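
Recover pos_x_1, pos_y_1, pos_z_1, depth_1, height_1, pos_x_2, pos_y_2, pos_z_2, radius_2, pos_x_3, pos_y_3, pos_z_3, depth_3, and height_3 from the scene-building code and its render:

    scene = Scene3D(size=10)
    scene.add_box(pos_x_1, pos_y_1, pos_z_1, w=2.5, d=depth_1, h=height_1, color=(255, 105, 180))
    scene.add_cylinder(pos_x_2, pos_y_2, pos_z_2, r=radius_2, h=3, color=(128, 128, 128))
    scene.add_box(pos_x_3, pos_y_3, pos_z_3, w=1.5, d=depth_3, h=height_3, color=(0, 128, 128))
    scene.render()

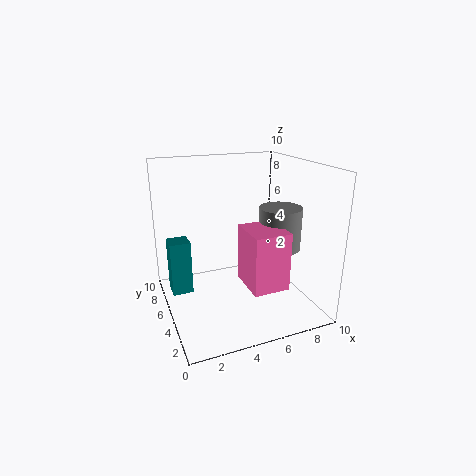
pos_x_1 = 5, pos_y_1 = 2, pos_z_1 = 2, depth_1 = 3, height_1 = 4, pos_x_2 = 8, pos_y_2 = 4.5, pos_z_2 = 4, radius_2 = 1.5, pos_x_3 = 0.5, pos_y_3 = 6.5, pos_z_3 = 0.5, depth_3 = 1.5, height_3 = 4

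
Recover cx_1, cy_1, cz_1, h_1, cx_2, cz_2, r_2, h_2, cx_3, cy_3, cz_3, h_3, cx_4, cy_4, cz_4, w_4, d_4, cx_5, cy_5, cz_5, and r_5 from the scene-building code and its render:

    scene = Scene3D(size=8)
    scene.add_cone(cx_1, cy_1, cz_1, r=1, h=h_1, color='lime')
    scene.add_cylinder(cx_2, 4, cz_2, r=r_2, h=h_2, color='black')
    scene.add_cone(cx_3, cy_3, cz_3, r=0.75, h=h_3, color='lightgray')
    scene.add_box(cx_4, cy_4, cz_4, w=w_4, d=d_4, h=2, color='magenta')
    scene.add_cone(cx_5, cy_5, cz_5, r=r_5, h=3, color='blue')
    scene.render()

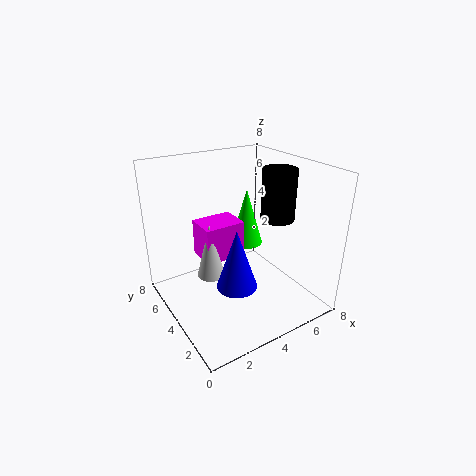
cx_1 = 5.75
cy_1 = 5.75
cz_1 = 2.5
h_1 = 3.5
cx_2 = 6.75
cz_2 = 4.5
r_2 = 1
h_2 = 3
cx_3 = 2.25
cy_3 = 4
cz_3 = 2.25
h_3 = 3
cx_4 = 2
cy_4 = 3.75
cz_4 = 3
w_4 = 2.25
d_4 = 1.75
cx_5 = 2.5
cy_5 = 1.75
cz_5 = 2.75
r_5 = 1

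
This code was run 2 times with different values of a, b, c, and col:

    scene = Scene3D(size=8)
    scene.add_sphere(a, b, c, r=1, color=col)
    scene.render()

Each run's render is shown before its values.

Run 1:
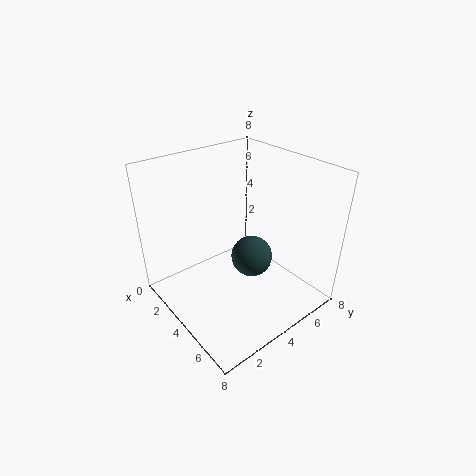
a = 6; b = 3.25; c = 4.25; col = 'darkslategray'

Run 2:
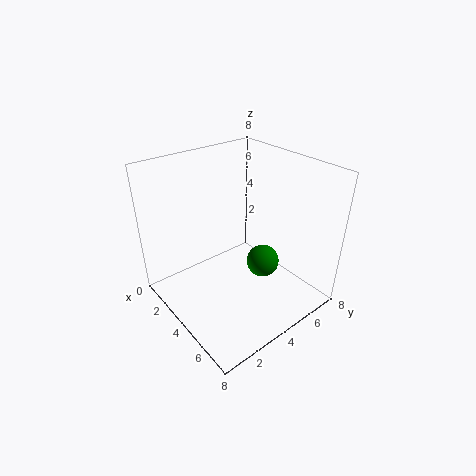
a = 4; b = 6; c = 1.5; col = 'green'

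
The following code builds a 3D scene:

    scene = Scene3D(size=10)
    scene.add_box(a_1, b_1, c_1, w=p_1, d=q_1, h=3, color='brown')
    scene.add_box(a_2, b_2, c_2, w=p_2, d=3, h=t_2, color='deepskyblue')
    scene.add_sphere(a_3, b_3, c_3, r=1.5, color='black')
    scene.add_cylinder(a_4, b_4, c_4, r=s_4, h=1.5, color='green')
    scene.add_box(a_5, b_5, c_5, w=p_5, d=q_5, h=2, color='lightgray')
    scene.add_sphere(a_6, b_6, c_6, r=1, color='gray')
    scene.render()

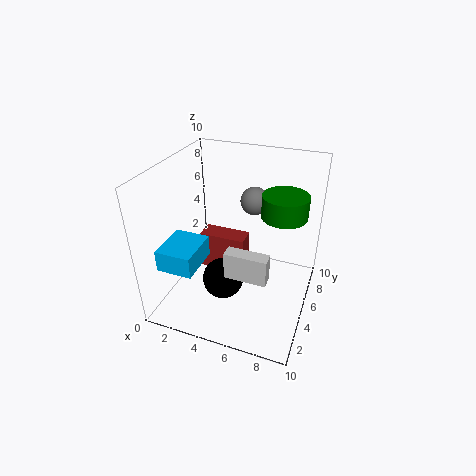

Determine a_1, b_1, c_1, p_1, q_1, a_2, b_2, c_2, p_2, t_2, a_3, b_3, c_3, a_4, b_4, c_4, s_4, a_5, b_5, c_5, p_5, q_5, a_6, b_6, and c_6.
a_1 = 1.5; b_1 = 6; c_1 = 1; p_1 = 3.5; q_1 = 1.5; a_2 = 0.5; b_2 = 1.5; c_2 = 3.5; p_2 = 2.5; t_2 = 1.5; a_3 = 4; b_3 = 4.5; c_3 = 1.5; a_4 = 8; b_4 = 5.5; c_4 = 7; s_4 = 1.5; a_5 = 4.5; b_5 = 3.5; c_5 = 2.5; p_5 = 3; q_5 = 1; a_6 = 5.5; b_6 = 7; c_6 = 7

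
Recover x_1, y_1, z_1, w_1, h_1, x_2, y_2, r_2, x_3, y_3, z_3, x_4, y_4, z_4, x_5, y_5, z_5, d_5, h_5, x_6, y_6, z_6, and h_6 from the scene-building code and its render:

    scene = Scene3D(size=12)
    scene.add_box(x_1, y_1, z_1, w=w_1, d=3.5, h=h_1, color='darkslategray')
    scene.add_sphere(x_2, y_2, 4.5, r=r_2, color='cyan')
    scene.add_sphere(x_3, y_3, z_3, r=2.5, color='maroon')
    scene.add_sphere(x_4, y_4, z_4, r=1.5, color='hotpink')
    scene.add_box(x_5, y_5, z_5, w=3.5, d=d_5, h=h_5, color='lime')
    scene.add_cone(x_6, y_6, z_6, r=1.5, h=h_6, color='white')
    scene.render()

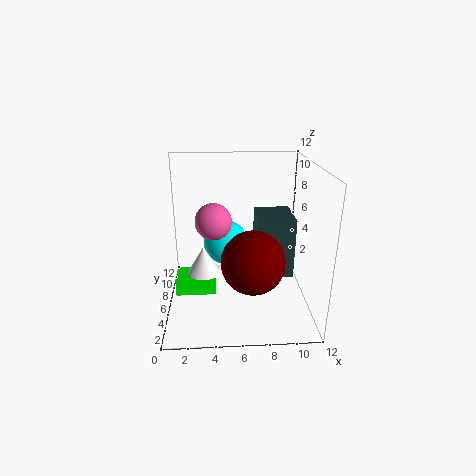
x_1 = 7.5, y_1 = 4.5, z_1 = 3, w_1 = 3, h_1 = 5, x_2 = 5, y_2 = 8.5, r_2 = 2, x_3 = 7, y_3 = 3.5, z_3 = 5, x_4 = 4, y_4 = 6, z_4 = 7.5, x_5 = 0.5, y_5 = 6, z_5 = 0.5, d_5 = 2.5, h_5 = 1.5, x_6 = 3, y_6 = 7.5, z_6 = 2, h_6 = 2.5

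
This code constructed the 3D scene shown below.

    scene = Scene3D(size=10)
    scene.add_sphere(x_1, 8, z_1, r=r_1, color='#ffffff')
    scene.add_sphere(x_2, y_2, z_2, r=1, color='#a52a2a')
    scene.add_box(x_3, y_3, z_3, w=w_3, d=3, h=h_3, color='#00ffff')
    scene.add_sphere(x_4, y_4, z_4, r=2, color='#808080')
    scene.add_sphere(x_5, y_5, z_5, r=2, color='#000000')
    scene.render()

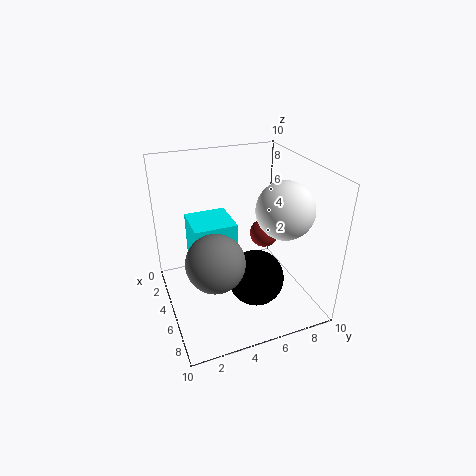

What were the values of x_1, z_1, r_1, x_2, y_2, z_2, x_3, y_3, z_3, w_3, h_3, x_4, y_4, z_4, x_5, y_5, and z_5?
x_1 = 6
z_1 = 7
r_1 = 2
x_2 = 5
y_2 = 7
z_2 = 5
x_3 = 2
y_3 = 2
z_3 = 3
w_3 = 3
h_3 = 3
x_4 = 6
y_4 = 3
z_4 = 4
x_5 = 6
y_5 = 6
z_5 = 2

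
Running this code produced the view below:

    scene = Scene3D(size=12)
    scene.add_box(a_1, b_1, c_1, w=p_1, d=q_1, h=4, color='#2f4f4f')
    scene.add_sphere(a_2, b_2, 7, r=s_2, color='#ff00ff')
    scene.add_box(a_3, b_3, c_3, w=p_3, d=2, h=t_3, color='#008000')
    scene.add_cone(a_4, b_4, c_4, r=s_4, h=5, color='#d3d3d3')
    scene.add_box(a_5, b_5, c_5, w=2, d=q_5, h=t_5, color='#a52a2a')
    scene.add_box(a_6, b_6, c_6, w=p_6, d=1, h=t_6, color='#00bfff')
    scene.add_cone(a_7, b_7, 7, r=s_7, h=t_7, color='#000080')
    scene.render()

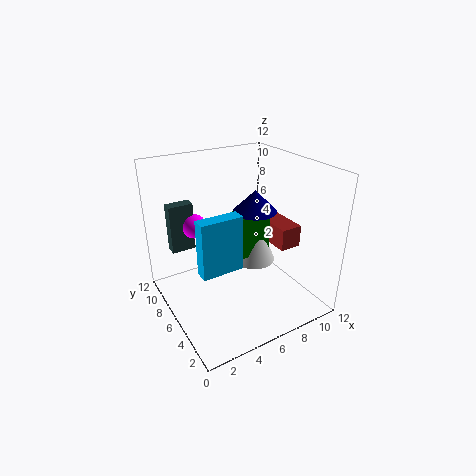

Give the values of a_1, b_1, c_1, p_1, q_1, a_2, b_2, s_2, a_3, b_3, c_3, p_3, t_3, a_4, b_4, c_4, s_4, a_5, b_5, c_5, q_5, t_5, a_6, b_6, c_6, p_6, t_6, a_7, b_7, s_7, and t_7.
a_1 = 1; b_1 = 8; c_1 = 5; p_1 = 2; q_1 = 1; a_2 = 3; b_2 = 8; s_2 = 1; a_3 = 7; b_3 = 7; c_3 = 3; p_3 = 3; t_3 = 4; a_4 = 9; b_4 = 8; c_4 = 2; s_4 = 2; a_5 = 10; b_5 = 5; c_5 = 4; q_5 = 4; t_5 = 2; a_6 = 1; b_6 = 2; c_6 = 6; p_6 = 3; t_6 = 4; a_7 = 9; b_7 = 8; s_7 = 2; t_7 = 2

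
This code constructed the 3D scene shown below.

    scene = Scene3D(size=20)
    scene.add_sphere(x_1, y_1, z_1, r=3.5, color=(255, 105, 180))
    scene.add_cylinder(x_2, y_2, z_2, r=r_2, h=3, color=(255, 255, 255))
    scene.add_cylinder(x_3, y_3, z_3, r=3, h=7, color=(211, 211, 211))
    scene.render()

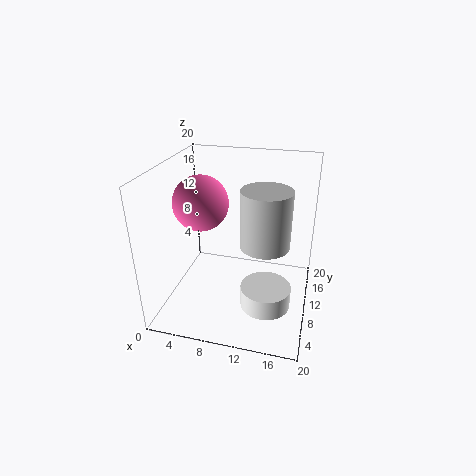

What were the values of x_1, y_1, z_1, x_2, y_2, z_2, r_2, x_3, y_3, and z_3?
x_1 = 6
y_1 = 7
z_1 = 16
x_2 = 14.5
y_2 = 8
z_2 = 1
r_2 = 3.5
x_3 = 14.5
y_3 = 5.5
z_3 = 12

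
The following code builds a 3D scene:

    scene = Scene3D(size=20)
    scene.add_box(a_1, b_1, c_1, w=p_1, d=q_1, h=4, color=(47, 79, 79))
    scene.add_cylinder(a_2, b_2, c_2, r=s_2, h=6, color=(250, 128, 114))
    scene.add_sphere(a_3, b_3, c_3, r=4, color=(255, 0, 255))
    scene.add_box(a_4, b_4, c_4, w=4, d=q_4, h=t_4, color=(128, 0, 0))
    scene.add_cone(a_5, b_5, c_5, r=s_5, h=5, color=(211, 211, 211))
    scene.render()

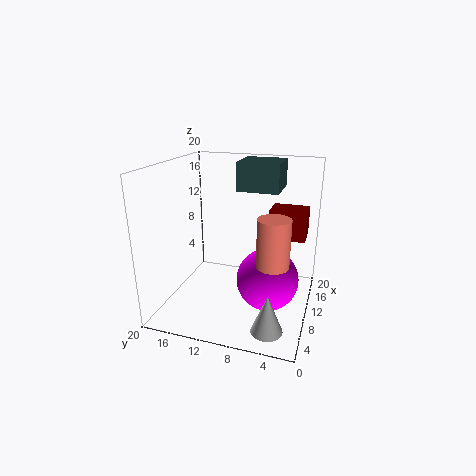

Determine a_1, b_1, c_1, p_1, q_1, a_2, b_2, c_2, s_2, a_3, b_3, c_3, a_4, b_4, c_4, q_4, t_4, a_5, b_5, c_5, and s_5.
a_1 = 12; b_1 = 5; c_1 = 16; p_1 = 6; q_1 = 6; a_2 = 5; b_2 = 4; c_2 = 9; s_2 = 2; a_3 = 7; b_3 = 5; c_3 = 6; a_4 = 11; b_4 = 1; c_4 = 10; q_4 = 5; t_4 = 4; a_5 = 3; b_5 = 4; c_5 = 1; s_5 = 2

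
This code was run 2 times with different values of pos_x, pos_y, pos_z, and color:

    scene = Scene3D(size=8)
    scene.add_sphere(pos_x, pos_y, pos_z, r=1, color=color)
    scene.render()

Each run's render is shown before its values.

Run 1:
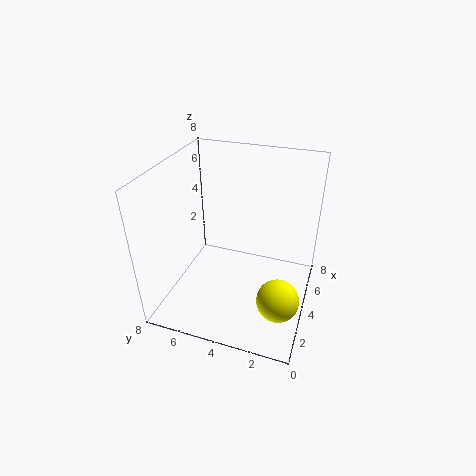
pos_x = 1; pos_y = 1; pos_z = 3; color = 'yellow'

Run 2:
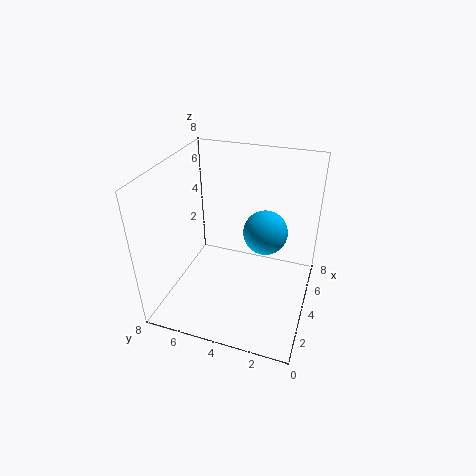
pos_x = 2; pos_y = 2; pos_z = 6; color = 'deepskyblue'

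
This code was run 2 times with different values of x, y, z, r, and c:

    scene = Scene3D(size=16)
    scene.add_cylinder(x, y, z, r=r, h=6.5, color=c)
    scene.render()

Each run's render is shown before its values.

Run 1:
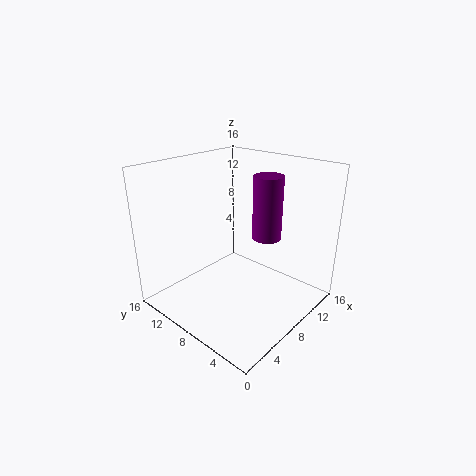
x = 8.5
y = 4.5
z = 9
r = 1.5
c = 'purple'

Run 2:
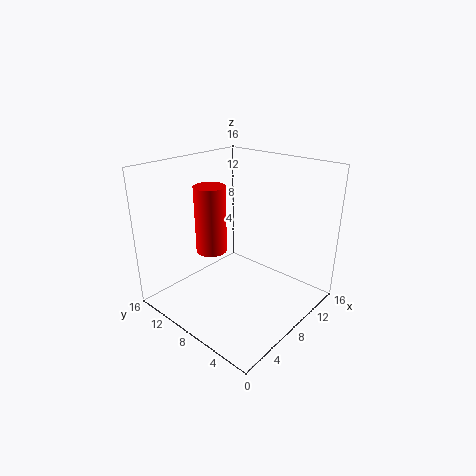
x = 3.5
y = 7.5
z = 8.5
r = 1.5
c = 'red'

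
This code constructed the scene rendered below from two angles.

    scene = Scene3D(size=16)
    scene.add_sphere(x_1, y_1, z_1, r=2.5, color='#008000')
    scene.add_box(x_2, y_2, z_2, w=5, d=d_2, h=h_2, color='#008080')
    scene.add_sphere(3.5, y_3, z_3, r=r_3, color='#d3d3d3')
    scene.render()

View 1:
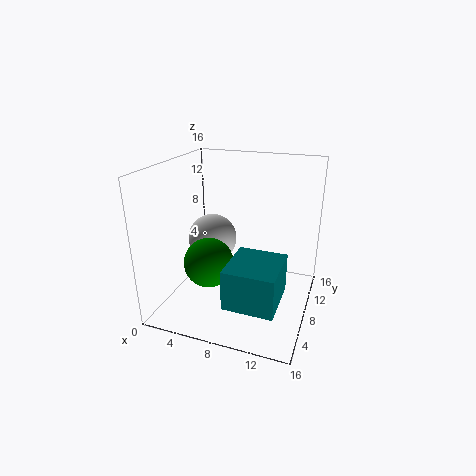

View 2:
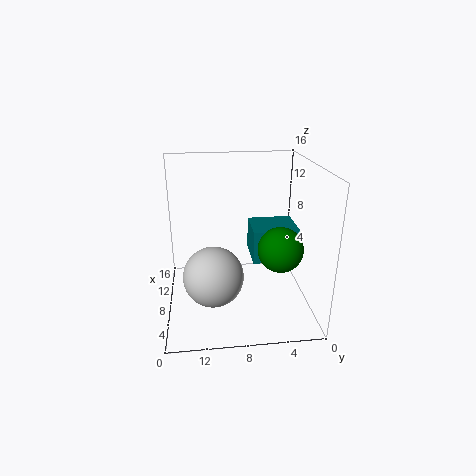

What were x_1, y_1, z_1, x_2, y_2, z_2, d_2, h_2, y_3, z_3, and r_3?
x_1 = 6.5; y_1 = 3.5; z_1 = 7; x_2 = 9; y_2 = 0.5; z_2 = 4; d_2 = 5.5; h_2 = 4; y_3 = 11; z_3 = 6; r_3 = 3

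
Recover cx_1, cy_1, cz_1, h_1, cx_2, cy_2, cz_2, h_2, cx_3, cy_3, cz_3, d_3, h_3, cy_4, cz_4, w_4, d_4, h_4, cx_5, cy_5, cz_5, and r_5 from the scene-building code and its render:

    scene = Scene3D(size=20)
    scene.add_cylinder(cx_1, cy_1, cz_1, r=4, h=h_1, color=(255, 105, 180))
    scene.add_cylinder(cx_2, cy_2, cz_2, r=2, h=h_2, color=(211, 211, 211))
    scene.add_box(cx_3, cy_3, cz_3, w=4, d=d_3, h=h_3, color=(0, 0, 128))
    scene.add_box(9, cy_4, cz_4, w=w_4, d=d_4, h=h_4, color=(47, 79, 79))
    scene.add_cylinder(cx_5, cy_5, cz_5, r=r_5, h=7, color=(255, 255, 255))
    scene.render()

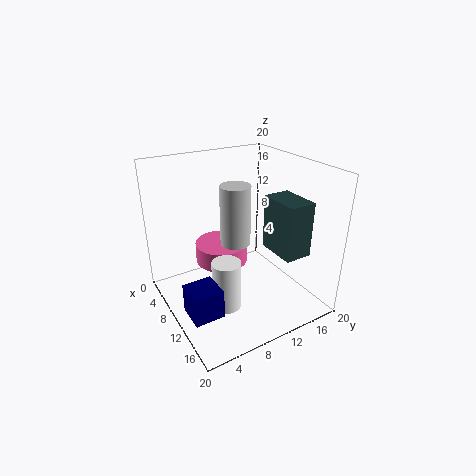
cx_1 = 5, cy_1 = 10, cz_1 = 4, h_1 = 3, cx_2 = 11, cy_2 = 9, cz_2 = 10, h_2 = 8, cx_3 = 11, cy_3 = 1, cz_3 = 2, d_3 = 4, h_3 = 4, cy_4 = 15, cz_4 = 7, w_4 = 6, d_4 = 4, h_4 = 8, cx_5 = 12, cy_5 = 7, cz_5 = 1, r_5 = 2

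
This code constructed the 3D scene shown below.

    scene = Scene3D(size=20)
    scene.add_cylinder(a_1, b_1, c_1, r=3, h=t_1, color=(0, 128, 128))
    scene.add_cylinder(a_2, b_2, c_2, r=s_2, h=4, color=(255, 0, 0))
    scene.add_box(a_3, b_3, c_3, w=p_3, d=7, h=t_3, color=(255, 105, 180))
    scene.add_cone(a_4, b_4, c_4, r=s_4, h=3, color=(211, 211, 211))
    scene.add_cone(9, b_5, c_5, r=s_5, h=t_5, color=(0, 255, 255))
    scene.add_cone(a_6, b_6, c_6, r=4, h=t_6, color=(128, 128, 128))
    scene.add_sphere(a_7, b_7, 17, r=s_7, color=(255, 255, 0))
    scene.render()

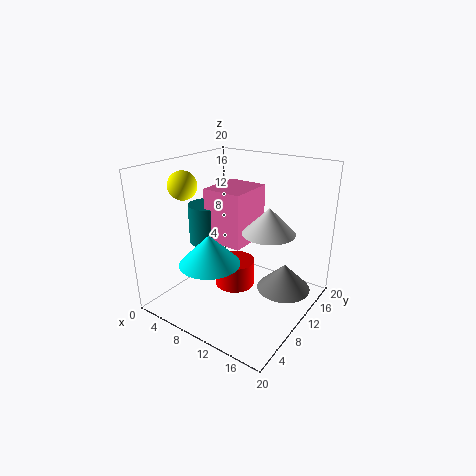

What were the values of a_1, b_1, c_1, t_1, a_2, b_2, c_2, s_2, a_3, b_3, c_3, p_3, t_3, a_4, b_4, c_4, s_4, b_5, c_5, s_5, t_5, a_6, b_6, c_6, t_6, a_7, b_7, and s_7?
a_1 = 3
b_1 = 12
c_1 = 7
t_1 = 6
a_2 = 8
b_2 = 12
c_2 = 1
s_2 = 3
a_3 = 4
b_3 = 10
c_3 = 8
p_3 = 6
t_3 = 8
a_4 = 17
b_4 = 6
c_4 = 14
s_4 = 3
b_5 = 5
c_5 = 8
s_5 = 4
t_5 = 4
a_6 = 15
b_6 = 15
c_6 = 1
t_6 = 4
a_7 = 3
b_7 = 7
s_7 = 2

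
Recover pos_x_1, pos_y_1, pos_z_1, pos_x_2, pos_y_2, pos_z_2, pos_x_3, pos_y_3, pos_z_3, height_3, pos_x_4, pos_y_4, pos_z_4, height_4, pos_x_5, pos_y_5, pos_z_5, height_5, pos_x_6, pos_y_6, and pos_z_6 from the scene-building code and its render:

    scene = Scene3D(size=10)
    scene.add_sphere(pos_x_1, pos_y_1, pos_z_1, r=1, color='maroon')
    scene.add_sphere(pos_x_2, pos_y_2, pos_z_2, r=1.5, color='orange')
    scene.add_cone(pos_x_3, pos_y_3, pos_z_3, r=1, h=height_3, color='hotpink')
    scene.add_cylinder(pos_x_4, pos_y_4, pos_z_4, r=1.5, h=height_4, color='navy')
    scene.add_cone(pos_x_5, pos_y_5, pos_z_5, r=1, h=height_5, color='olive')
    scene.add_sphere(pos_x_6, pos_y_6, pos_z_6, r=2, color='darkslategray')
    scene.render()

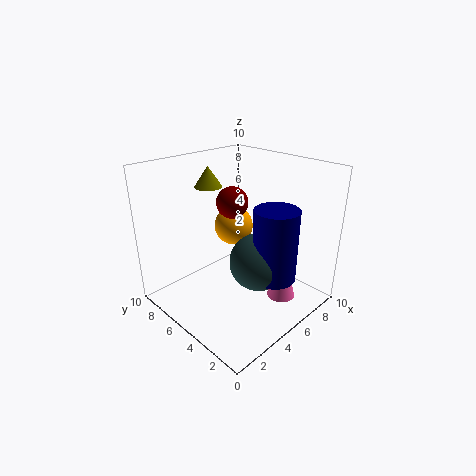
pos_x_1 = 4
pos_y_1 = 4.5
pos_z_1 = 8
pos_x_2 = 7
pos_y_2 = 7.5
pos_z_2 = 4.5
pos_x_3 = 7
pos_y_3 = 2.5
pos_z_3 = 0.5
height_3 = 4
pos_x_4 = 6
pos_y_4 = 2.5
pos_z_4 = 2.5
height_4 = 5
pos_x_5 = 5
pos_y_5 = 8
pos_z_5 = 8
height_5 = 1.5
pos_x_6 = 5.5
pos_y_6 = 3.5
pos_z_6 = 3.5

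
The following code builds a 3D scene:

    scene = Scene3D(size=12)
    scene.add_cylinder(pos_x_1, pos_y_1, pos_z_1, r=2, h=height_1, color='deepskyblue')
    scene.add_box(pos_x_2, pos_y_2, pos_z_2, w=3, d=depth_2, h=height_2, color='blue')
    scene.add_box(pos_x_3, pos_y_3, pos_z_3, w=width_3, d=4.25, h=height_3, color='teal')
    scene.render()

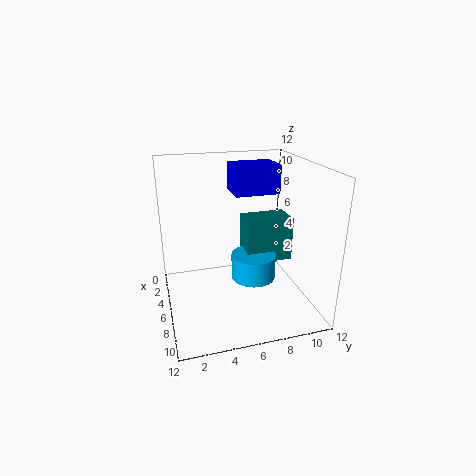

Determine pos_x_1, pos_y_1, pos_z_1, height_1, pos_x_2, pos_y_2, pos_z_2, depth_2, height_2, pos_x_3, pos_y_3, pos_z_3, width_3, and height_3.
pos_x_1 = 5; pos_y_1 = 7.75; pos_z_1 = 1.5; height_1 = 2.25; pos_x_2 = 1.5; pos_y_2 = 6.25; pos_z_2 = 9; depth_2 = 4; height_2 = 2.5; pos_x_3 = 2.25; pos_y_3 = 7.25; pos_z_3 = 2.75; width_3 = 2.75; height_3 = 4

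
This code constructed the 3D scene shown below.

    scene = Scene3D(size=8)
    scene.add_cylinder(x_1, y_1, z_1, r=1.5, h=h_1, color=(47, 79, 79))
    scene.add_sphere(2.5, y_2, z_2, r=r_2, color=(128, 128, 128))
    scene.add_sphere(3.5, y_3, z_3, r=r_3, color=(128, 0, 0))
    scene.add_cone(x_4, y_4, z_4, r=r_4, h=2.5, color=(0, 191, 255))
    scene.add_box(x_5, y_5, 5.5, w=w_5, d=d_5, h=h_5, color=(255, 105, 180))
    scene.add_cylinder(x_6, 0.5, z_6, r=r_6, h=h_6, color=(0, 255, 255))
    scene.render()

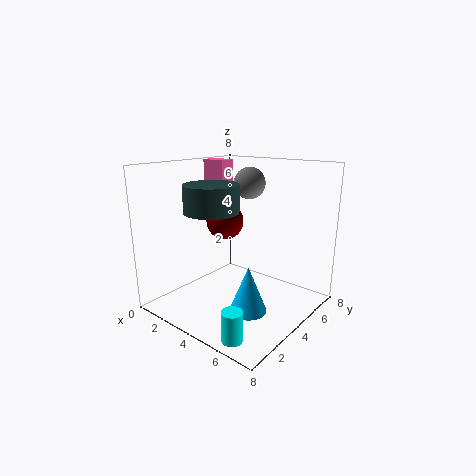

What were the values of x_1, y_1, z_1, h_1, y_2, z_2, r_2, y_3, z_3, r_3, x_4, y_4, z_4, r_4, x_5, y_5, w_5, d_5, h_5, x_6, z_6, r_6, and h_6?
x_1 = 3
y_1 = 3
z_1 = 5.5
h_1 = 1.5
y_2 = 7
z_2 = 6.5
r_2 = 1
y_3 = 3.5
z_3 = 5
r_3 = 1
x_4 = 5.5
y_4 = 3
z_4 = 0.5
r_4 = 1
x_5 = 0.5
y_5 = 5
w_5 = 1.5
d_5 = 1
h_5 = 2.5
x_6 = 6.5
z_6 = 0.5
r_6 = 0.5
h_6 = 1.5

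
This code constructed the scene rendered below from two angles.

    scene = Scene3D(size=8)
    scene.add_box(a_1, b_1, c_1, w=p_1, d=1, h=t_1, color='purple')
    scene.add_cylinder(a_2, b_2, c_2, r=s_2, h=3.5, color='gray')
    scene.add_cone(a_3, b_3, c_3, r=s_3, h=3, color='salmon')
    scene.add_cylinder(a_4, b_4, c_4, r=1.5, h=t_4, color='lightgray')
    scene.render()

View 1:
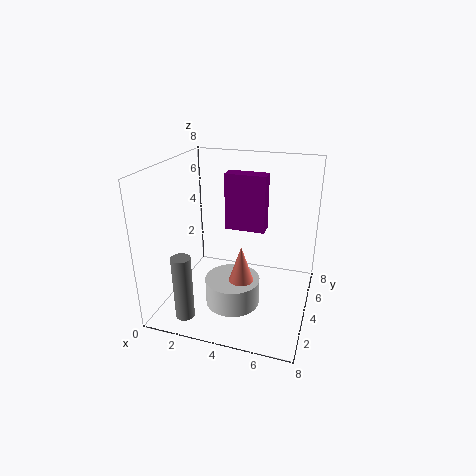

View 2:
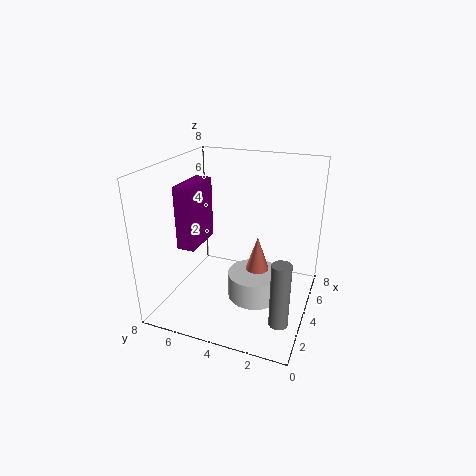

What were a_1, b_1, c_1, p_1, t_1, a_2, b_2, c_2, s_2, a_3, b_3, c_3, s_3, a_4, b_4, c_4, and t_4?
a_1 = 2.5, b_1 = 6, c_1 = 3.5, p_1 = 2.5, t_1 = 3.5, a_2 = 2, b_2 = 1, c_2 = 0.5, s_2 = 0.5, a_3 = 4.5, b_3 = 3, c_3 = 1, s_3 = 1, a_4 = 4, b_4 = 3, c_4 = 0.5, t_4 = 1.5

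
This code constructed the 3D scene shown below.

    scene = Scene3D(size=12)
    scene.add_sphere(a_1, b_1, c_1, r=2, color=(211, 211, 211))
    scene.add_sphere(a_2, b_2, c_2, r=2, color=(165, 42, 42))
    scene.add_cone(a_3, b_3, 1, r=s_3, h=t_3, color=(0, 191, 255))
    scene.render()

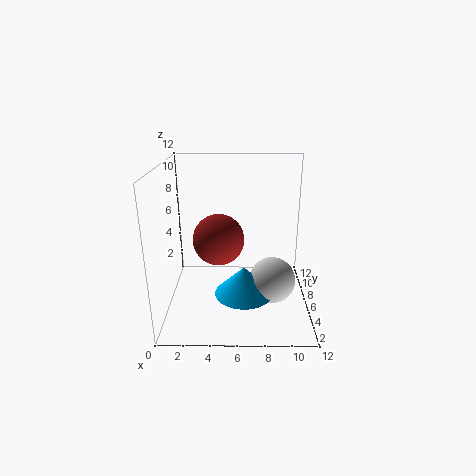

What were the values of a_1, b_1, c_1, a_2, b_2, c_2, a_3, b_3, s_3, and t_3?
a_1 = 9; b_1 = 6; c_1 = 2; a_2 = 4.5; b_2 = 4.5; c_2 = 6.5; a_3 = 6.5; b_3 = 5.5; s_3 = 2.5; t_3 = 2.5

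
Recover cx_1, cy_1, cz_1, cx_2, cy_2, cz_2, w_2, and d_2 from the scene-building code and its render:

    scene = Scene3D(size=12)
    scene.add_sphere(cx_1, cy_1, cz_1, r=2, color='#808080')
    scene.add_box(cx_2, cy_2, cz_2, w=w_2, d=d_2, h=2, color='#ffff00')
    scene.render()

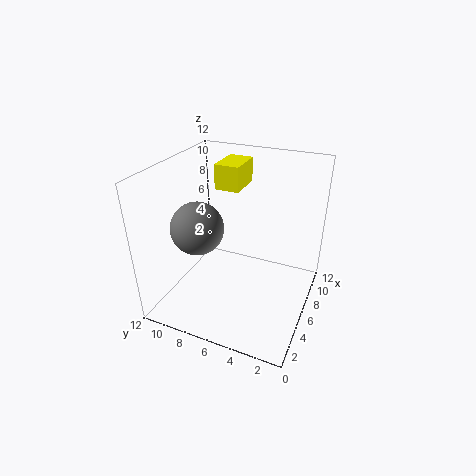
cx_1 = 3, cy_1 = 8, cz_1 = 8, cx_2 = 6, cy_2 = 6, cz_2 = 10, w_2 = 3, d_2 = 2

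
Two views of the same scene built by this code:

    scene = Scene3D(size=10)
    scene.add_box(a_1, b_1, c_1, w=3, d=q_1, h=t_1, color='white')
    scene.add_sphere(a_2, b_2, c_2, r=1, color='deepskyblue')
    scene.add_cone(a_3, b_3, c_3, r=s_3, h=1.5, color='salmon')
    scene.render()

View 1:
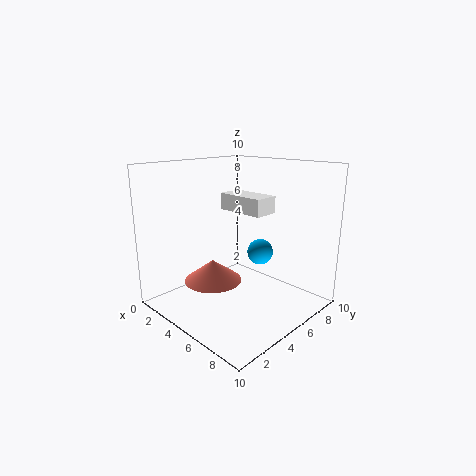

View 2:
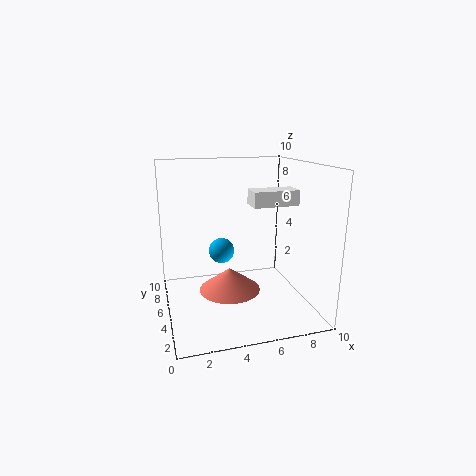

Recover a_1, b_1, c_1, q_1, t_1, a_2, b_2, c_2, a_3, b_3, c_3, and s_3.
a_1 = 5.5
b_1 = 3
c_1 = 7.5
q_1 = 1.5
t_1 = 1
a_2 = 4.5
b_2 = 8
c_2 = 3
a_3 = 4
b_3 = 3.5
c_3 = 2
s_3 = 2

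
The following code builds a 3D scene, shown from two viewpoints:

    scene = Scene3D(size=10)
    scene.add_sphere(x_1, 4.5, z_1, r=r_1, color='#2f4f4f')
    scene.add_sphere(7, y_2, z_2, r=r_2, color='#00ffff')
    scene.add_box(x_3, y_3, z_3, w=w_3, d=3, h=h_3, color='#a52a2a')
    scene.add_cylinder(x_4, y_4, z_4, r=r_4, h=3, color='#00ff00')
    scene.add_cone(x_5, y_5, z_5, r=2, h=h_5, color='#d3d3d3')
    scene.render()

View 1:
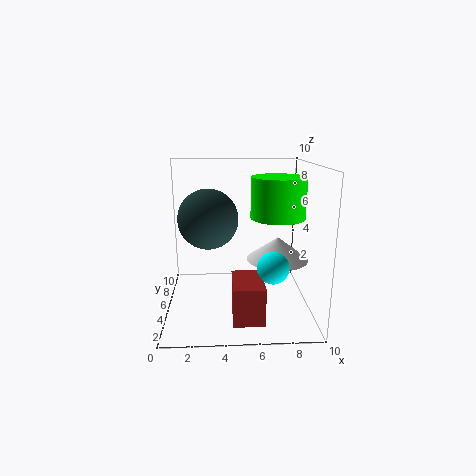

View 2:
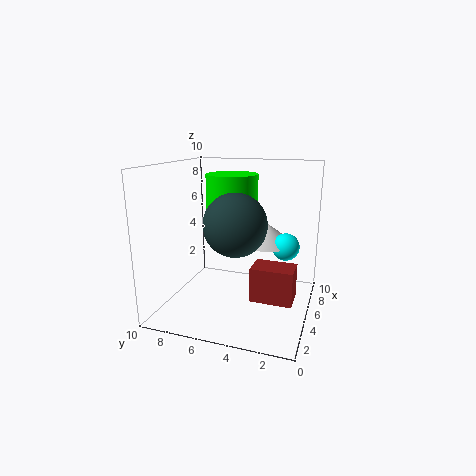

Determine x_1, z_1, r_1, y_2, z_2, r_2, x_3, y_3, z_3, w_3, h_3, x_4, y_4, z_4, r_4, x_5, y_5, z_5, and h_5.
x_1 = 3
z_1 = 6.5
r_1 = 2
y_2 = 2
z_2 = 4
r_2 = 1
x_3 = 4.5
y_3 = 1
z_3 = 0.5
w_3 = 2
h_3 = 2.5
x_4 = 8
y_4 = 6.5
z_4 = 6
r_4 = 2
x_5 = 7.5
y_5 = 3.5
z_5 = 4
h_5 = 1.5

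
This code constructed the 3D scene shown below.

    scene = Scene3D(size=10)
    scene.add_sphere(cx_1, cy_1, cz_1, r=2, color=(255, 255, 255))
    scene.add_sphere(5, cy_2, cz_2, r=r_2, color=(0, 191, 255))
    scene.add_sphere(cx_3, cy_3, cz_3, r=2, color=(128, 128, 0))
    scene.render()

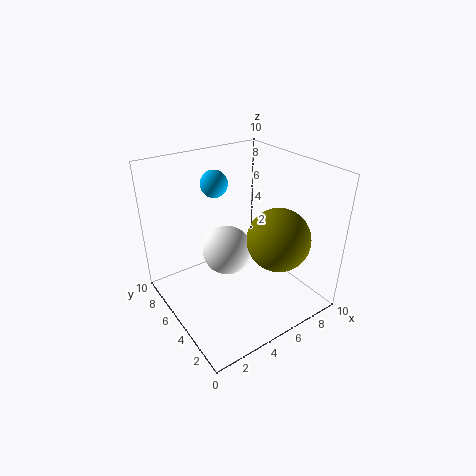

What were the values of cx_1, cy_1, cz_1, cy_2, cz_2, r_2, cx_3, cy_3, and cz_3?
cx_1 = 6; cy_1 = 8; cz_1 = 2; cy_2 = 8; cz_2 = 8; r_2 = 1; cx_3 = 6; cy_3 = 2; cz_3 = 6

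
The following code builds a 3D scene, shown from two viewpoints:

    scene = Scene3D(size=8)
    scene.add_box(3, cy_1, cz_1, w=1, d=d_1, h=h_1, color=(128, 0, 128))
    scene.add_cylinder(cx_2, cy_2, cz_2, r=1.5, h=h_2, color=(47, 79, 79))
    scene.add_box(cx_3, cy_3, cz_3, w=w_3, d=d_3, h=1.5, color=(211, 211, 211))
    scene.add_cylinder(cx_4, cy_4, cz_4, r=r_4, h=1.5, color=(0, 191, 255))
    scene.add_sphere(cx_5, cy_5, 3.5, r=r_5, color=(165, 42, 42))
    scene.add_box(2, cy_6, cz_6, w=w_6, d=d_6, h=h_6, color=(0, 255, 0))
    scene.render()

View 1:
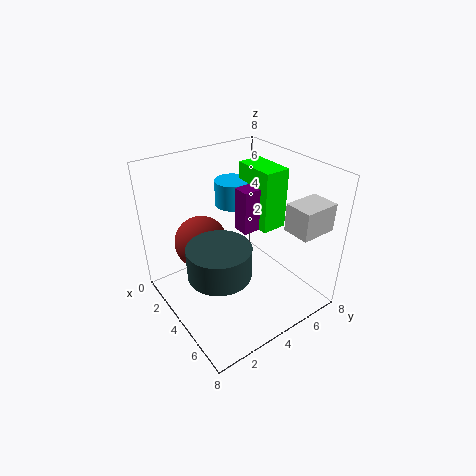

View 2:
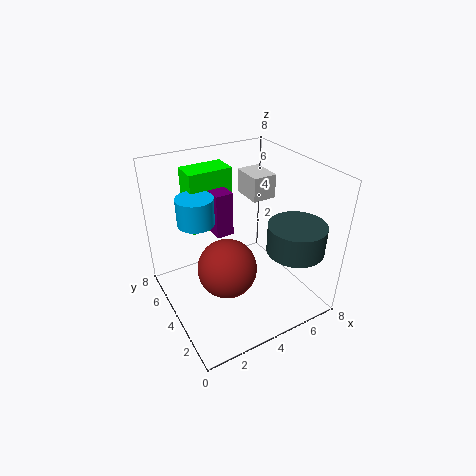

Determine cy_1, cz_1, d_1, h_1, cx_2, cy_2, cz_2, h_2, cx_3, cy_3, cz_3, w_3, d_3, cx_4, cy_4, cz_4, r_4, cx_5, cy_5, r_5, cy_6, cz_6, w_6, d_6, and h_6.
cy_1 = 4.5; cz_1 = 4; d_1 = 2.5; h_1 = 2.5; cx_2 = 6; cy_2 = 1.5; cz_2 = 4; h_2 = 1.5; cx_3 = 6; cy_3 = 5.5; cz_3 = 5; w_3 = 1.5; d_3 = 2; cx_4 = 2; cy_4 = 5; cz_4 = 5; r_4 = 1; cx_5 = 2.5; cy_5 = 2.5; r_5 = 1.5; cy_6 = 5.5; cz_6 = 4; w_6 = 2.5; d_6 = 1.5; h_6 = 3.5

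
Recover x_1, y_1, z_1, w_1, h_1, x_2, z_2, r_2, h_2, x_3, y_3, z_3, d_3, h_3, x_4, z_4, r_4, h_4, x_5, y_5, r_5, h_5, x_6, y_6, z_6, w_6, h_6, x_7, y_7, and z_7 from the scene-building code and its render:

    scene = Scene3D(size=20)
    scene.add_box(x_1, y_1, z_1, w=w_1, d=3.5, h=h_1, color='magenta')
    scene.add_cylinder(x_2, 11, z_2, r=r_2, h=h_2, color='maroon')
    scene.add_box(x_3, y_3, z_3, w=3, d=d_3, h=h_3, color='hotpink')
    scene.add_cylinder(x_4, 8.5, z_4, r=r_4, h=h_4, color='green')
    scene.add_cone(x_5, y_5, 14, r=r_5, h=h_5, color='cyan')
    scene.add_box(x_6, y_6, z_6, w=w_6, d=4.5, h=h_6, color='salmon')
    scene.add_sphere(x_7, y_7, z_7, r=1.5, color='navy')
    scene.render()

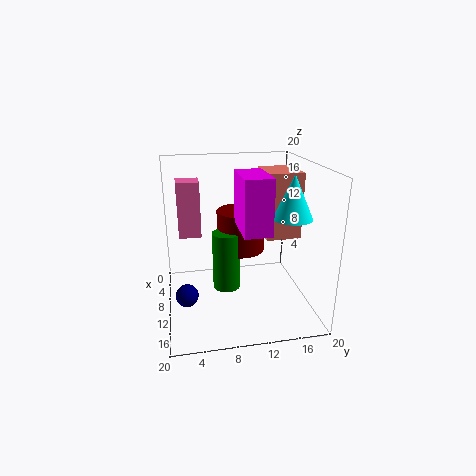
x_1 = 10; y_1 = 9.5; z_1 = 12.5; w_1 = 6.5; h_1 = 7; x_2 = 7; z_2 = 7; r_2 = 3.5; h_2 = 6; x_3 = 7; y_3 = 2; z_3 = 10.5; d_3 = 3; h_3 = 7.5; x_4 = 9; z_4 = 2; r_4 = 2; h_4 = 8.5; x_5 = 14.5; y_5 = 16; r_5 = 2.5; h_5 = 5.5; x_6 = 8.5; y_6 = 13; z_6 = 11; w_6 = 5.5; h_6 = 8.5; x_7 = 13; y_7 = 2.5; z_7 = 3.5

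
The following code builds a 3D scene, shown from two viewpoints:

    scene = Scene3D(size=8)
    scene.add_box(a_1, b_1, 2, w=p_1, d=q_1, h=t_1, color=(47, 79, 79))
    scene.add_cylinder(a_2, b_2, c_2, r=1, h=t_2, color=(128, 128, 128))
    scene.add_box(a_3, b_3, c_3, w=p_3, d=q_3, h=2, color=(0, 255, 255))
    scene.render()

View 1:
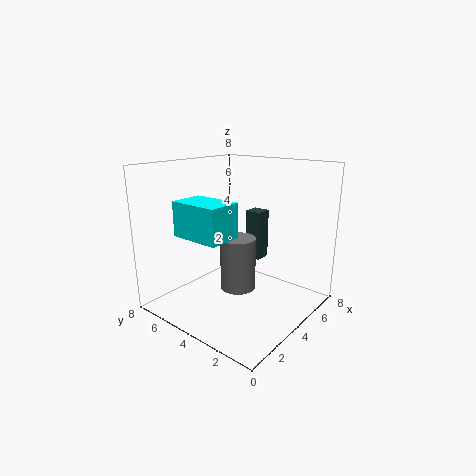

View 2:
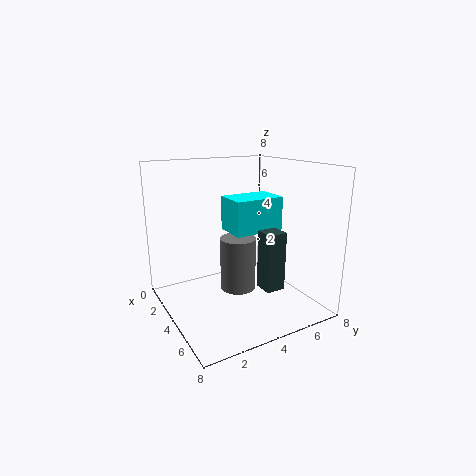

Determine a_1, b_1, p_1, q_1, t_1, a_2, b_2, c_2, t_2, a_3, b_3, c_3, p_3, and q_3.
a_1 = 6; b_1 = 4; p_1 = 1; q_1 = 1; t_1 = 3; a_2 = 4; b_2 = 4; c_2 = 1; t_2 = 3; a_3 = 2; b_3 = 4; c_3 = 4; p_3 = 2; q_3 = 3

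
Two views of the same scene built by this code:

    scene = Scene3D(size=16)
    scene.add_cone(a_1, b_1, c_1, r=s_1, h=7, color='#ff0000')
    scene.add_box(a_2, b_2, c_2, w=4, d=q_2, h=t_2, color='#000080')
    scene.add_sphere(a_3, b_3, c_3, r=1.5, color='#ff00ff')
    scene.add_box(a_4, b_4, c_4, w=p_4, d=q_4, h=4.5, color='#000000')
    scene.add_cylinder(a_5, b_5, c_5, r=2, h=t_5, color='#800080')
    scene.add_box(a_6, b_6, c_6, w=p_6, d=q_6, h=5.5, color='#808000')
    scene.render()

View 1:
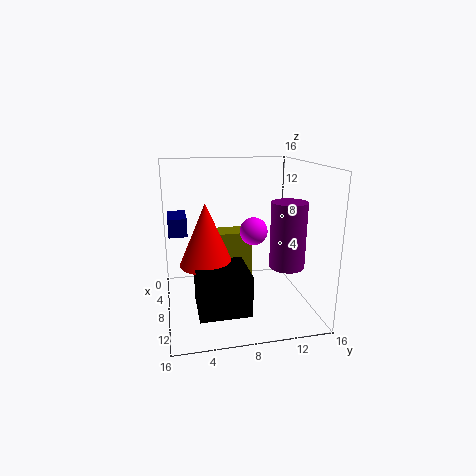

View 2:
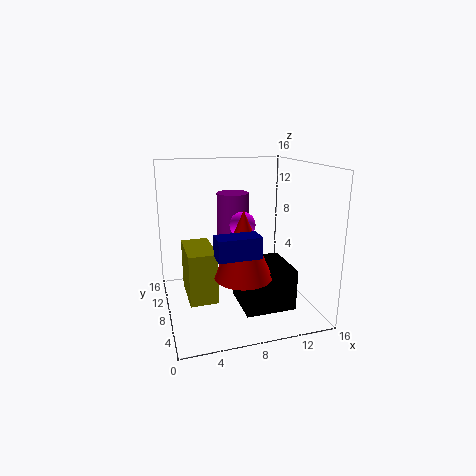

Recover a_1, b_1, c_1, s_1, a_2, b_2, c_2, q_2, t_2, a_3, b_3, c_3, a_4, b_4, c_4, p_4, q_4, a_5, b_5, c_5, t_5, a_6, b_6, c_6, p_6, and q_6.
a_1 = 7.5; b_1 = 4.5; c_1 = 5; s_1 = 3; a_2 = 4; b_2 = 0.5; c_2 = 8.5; q_2 = 2; t_2 = 2; a_3 = 9; b_3 = 9.5; c_3 = 9; a_4 = 7.5; b_4 = 3; c_4 = 1; p_4 = 5.5; q_4 = 5.5; a_5 = 9; b_5 = 13.5; c_5 = 4.5; t_5 = 7.5; a_6 = 2; b_6 = 5; c_6 = 2; p_6 = 3; q_6 = 5.5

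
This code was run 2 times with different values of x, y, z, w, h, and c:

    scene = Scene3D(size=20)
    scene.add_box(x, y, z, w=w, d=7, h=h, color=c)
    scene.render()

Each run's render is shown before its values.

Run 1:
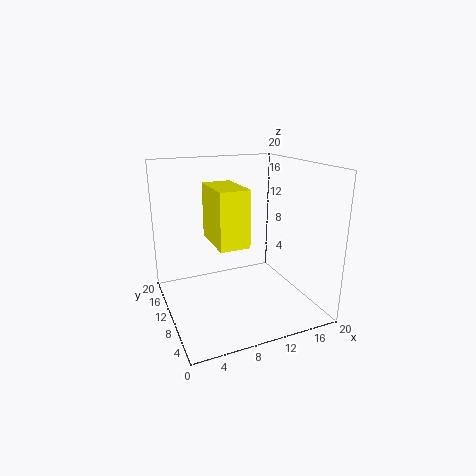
x = 6
y = 6
z = 10
w = 4
h = 7.5
c = 'yellow'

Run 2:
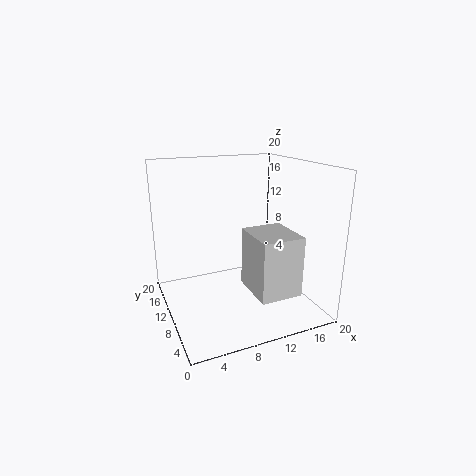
x = 11
y = 4
z = 2.5
w = 6
h = 8.5
c = 'lightgray'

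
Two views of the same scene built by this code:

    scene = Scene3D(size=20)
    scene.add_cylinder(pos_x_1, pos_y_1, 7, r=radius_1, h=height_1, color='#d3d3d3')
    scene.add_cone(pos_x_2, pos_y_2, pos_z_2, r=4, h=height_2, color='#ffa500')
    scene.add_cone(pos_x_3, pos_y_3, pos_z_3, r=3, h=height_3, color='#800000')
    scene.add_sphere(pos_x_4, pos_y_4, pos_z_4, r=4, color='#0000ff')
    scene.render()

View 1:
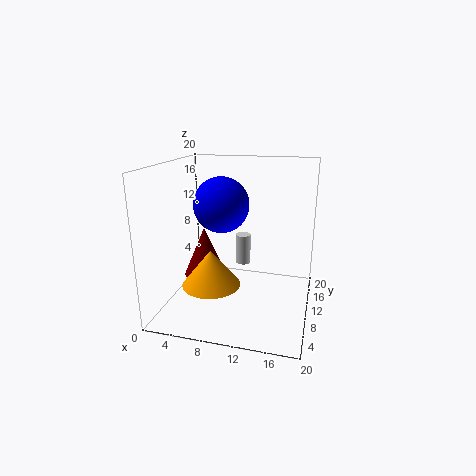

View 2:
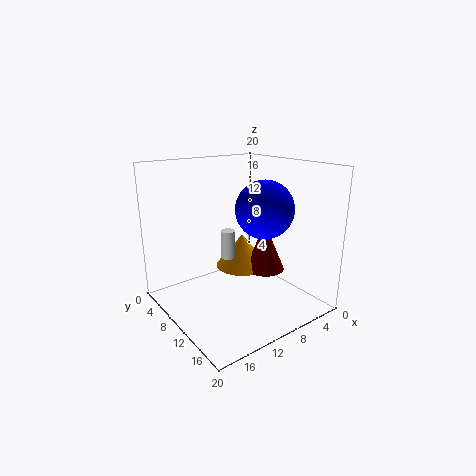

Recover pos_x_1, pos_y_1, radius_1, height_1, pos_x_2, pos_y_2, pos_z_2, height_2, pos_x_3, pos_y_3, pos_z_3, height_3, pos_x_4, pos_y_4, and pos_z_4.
pos_x_1 = 11, pos_y_1 = 9, radius_1 = 1, height_1 = 4, pos_x_2 = 7, pos_y_2 = 7, pos_z_2 = 4, height_2 = 5, pos_x_3 = 5, pos_y_3 = 10, pos_z_3 = 4, height_3 = 7, pos_x_4 = 7, pos_y_4 = 12, pos_z_4 = 14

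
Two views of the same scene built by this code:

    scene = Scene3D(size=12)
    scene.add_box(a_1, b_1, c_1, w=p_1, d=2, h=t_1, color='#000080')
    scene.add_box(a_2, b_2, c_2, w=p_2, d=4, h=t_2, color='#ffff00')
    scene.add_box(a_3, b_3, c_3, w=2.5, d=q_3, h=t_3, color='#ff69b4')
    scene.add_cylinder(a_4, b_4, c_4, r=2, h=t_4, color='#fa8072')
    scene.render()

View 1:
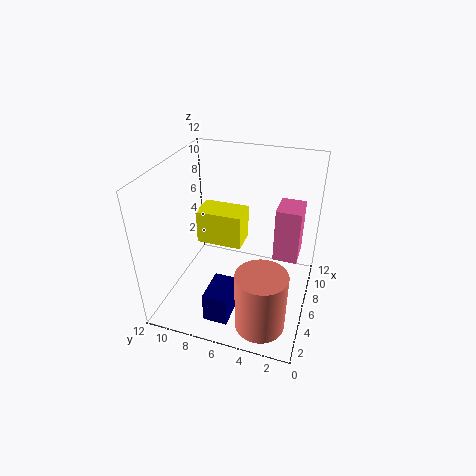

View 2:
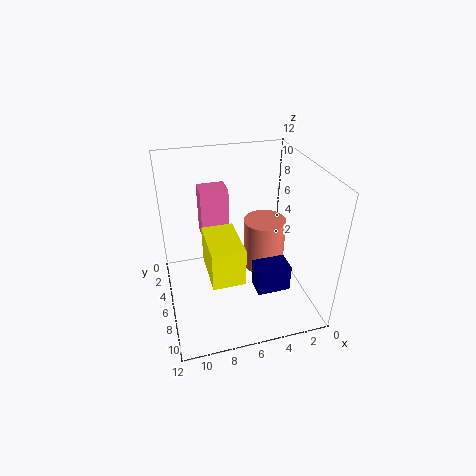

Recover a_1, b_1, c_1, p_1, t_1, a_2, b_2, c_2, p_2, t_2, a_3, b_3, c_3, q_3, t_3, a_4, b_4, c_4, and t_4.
a_1 = 1.5; b_1 = 5.5; c_1 = 0.5; p_1 = 3; t_1 = 2.5; a_2 = 6.5; b_2 = 6; c_2 = 4.5; p_2 = 2.5; t_2 = 3; a_3 = 6; b_3 = 1; c_3 = 4.5; q_3 = 2; t_3 = 4.5; a_4 = 2.5; b_4 = 3; c_4 = 0.5; t_4 = 5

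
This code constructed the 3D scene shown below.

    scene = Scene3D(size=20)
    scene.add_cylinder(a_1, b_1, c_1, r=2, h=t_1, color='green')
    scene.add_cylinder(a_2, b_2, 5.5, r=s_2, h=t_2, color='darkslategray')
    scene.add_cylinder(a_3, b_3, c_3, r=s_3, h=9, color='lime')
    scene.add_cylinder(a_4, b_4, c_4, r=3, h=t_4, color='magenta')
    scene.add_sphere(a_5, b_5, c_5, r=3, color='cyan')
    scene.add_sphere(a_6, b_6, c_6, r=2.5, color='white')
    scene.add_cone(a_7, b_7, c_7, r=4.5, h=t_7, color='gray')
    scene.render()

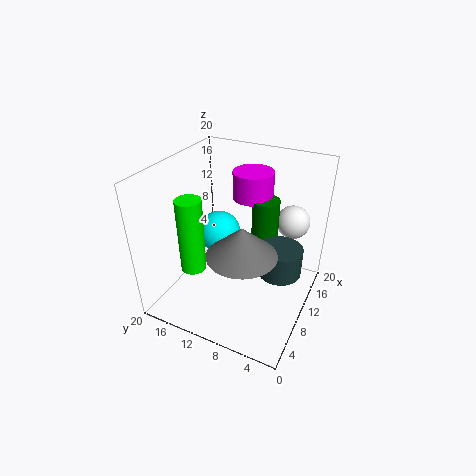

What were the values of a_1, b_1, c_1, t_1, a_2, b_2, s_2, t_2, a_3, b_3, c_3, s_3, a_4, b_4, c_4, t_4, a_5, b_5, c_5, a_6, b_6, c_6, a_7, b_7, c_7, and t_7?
a_1 = 15; b_1 = 8; c_1 = 8; t_1 = 6; a_2 = 11; b_2 = 4; s_2 = 3; t_2 = 4; a_3 = 2; b_3 = 12; c_3 = 10; s_3 = 1.5; a_4 = 16; b_4 = 10.5; c_4 = 13.5; t_4 = 4; a_5 = 11; b_5 = 13.5; c_5 = 9.5; a_6 = 17.5; b_6 = 4.5; c_6 = 10; a_7 = 6; b_7 = 7.5; c_7 = 10.5; t_7 = 4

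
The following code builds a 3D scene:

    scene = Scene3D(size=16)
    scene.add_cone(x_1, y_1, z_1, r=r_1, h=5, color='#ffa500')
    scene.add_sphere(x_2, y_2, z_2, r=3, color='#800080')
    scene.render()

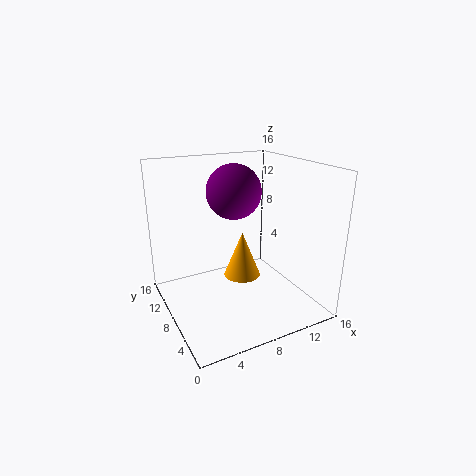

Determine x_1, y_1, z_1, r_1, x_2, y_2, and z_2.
x_1 = 8
y_1 = 7
z_1 = 4
r_1 = 2
x_2 = 8
y_2 = 9
z_2 = 13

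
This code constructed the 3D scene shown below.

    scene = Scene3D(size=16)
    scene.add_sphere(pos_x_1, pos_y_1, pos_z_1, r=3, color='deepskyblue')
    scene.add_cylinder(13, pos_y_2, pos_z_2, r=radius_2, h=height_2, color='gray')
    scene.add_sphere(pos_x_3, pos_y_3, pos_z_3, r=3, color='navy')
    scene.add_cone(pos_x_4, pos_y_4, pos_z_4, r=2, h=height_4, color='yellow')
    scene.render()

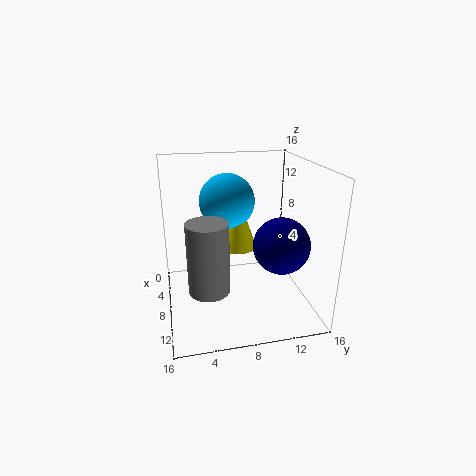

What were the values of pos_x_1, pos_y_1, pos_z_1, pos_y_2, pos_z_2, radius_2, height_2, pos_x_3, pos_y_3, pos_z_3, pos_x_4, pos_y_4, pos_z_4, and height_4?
pos_x_1 = 7
pos_y_1 = 7
pos_z_1 = 12
pos_y_2 = 4
pos_z_2 = 5
radius_2 = 2
height_2 = 7
pos_x_3 = 11
pos_y_3 = 12
pos_z_3 = 8
pos_x_4 = 8
pos_y_4 = 8
pos_z_4 = 7
height_4 = 6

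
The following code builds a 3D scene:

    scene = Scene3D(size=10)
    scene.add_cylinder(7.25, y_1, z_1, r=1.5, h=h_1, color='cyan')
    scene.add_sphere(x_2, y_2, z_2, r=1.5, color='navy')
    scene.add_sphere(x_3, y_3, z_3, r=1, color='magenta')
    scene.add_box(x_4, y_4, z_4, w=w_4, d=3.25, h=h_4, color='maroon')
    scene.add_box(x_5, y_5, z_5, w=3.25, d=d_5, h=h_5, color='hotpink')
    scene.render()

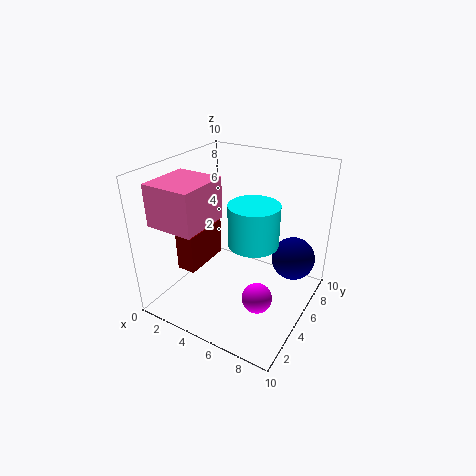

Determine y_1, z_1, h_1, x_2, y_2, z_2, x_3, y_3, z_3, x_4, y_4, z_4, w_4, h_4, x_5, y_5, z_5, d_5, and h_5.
y_1 = 3, z_1 = 6.25, h_1 = 2.5, x_2 = 8.5, y_2 = 6.75, z_2 = 3.5, x_3 = 7.5, y_3 = 3.25, z_3 = 2, x_4 = 2.5, y_4 = 1.5, z_4 = 3.75, w_4 = 1.25, h_4 = 2.5, x_5 = 1, y_5 = 0.75, z_5 = 6.75, d_5 = 3.5, h_5 = 2.75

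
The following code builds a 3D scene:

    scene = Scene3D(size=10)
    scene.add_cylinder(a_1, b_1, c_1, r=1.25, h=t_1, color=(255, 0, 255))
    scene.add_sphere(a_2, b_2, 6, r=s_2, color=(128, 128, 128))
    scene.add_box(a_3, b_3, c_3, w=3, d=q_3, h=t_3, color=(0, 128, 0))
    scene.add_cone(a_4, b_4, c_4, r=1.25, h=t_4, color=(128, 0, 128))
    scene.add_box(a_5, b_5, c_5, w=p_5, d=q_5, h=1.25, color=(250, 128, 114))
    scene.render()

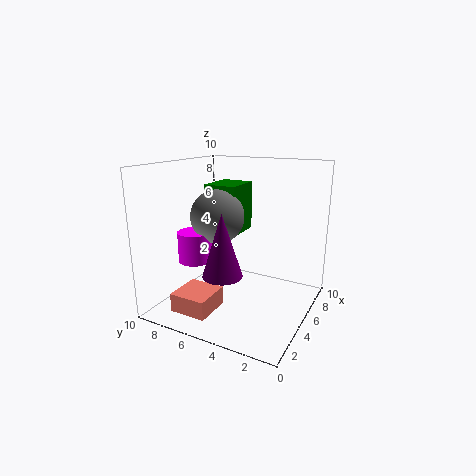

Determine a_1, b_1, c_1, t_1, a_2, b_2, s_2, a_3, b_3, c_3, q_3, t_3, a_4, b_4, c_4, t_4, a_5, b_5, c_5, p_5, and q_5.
a_1 = 4.75, b_1 = 8.5, c_1 = 2.75, t_1 = 2.25, a_2 = 6, b_2 = 7.25, s_2 = 2, a_3 = 6.25, b_3 = 6, c_3 = 4.5, q_3 = 2.5, t_3 = 3.75, a_4 = 2, b_4 = 4.5, c_4 = 3.5, t_4 = 4, a_5 = 0.75, b_5 = 5.25, c_5 = 0.75, p_5 = 2.5, q_5 = 2.5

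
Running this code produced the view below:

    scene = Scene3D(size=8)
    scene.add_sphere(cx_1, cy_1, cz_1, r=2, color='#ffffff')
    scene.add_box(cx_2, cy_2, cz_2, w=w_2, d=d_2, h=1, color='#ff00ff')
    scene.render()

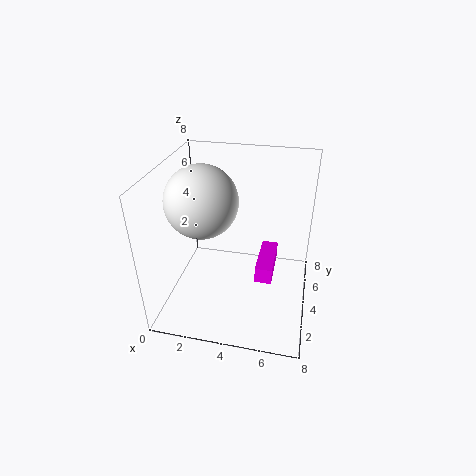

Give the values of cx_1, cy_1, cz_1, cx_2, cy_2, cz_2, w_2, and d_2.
cx_1 = 2
cy_1 = 4
cz_1 = 6
cx_2 = 5
cy_2 = 4
cz_2 = 1
w_2 = 1
d_2 = 3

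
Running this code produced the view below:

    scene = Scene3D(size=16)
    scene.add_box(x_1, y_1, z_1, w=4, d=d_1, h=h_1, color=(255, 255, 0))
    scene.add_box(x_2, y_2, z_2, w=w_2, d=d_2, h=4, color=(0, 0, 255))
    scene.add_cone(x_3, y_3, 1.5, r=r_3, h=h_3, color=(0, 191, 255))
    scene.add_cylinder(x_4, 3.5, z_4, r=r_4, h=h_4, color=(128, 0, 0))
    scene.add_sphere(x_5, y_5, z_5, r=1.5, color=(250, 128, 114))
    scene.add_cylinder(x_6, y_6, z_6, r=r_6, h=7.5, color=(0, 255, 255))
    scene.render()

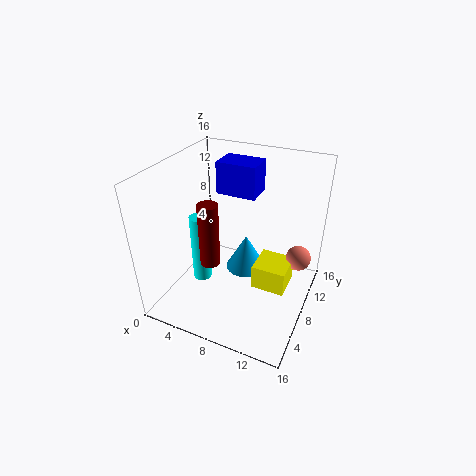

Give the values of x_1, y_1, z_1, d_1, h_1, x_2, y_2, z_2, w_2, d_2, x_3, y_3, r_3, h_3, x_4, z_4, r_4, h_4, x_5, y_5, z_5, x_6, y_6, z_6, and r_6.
x_1 = 9.5, y_1 = 8.5, z_1 = 1, d_1 = 4, h_1 = 3, x_2 = 3, y_2 = 12.5, z_2 = 10.5, w_2 = 5, d_2 = 3.5, x_3 = 7.5, y_3 = 11.5, r_3 = 2.5, h_3 = 4.5, x_4 = 7, z_4 = 7.5, r_4 = 1, h_4 = 6.5, x_5 = 14, y_5 = 12.5, z_5 = 4, x_6 = 5, y_6 = 5, z_6 = 4, r_6 = 1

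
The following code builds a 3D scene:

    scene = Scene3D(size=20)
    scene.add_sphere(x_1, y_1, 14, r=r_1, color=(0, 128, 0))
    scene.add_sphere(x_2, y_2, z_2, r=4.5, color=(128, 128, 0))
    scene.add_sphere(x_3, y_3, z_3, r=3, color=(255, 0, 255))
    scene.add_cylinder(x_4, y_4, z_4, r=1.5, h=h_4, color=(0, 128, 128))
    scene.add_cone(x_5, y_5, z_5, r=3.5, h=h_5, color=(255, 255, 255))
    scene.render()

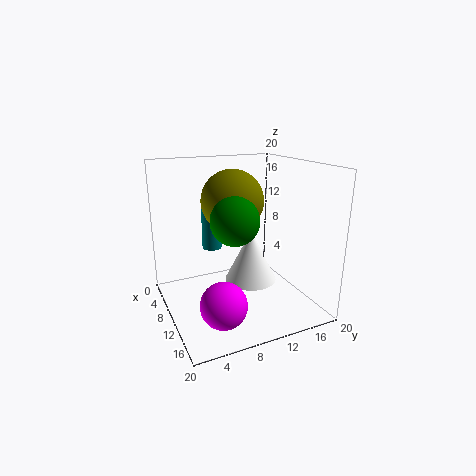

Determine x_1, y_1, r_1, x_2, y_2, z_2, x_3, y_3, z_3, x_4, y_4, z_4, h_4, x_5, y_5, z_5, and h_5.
x_1 = 14.5; y_1 = 7.5; r_1 = 3; x_2 = 7; y_2 = 10.5; z_2 = 14.5; x_3 = 15.5; y_3 = 5.5; z_3 = 3.5; x_4 = 3.5; y_4 = 8.5; z_4 = 6.5; h_4 = 6.5; x_5 = 12; y_5 = 11; z_5 = 4.5; h_5 = 7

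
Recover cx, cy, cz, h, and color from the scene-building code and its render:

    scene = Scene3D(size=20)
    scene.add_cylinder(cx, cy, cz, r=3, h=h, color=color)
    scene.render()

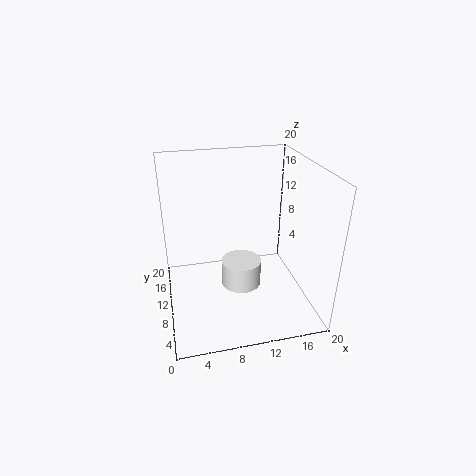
cx = 11
cy = 12
cz = 1
h = 4
color = 'white'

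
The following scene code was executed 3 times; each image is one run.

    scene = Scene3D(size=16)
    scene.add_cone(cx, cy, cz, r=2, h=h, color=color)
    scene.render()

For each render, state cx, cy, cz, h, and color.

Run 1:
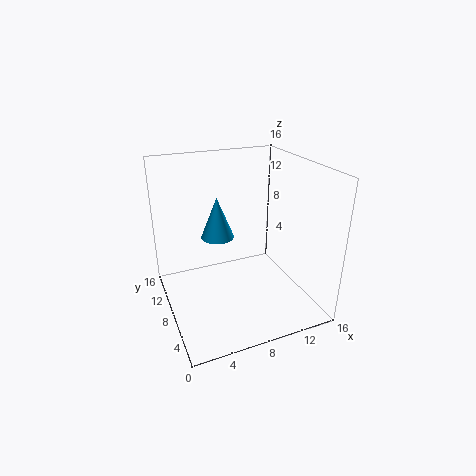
cx = 7, cy = 12, cz = 6.5, h = 5, color = 'deepskyblue'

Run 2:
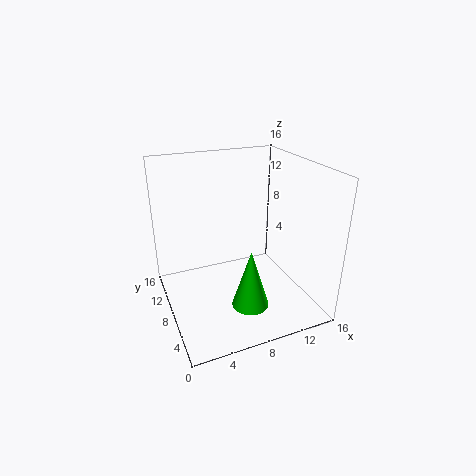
cx = 8, cy = 4.5, cz = 1.5, h = 6.5, color = 'lime'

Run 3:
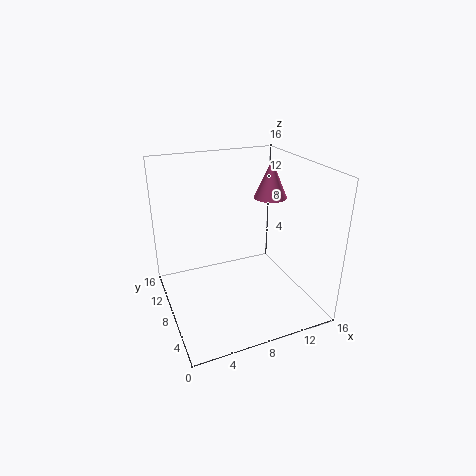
cx = 13.5, cy = 11, cz = 11, h = 4.5, color = 'hotpink'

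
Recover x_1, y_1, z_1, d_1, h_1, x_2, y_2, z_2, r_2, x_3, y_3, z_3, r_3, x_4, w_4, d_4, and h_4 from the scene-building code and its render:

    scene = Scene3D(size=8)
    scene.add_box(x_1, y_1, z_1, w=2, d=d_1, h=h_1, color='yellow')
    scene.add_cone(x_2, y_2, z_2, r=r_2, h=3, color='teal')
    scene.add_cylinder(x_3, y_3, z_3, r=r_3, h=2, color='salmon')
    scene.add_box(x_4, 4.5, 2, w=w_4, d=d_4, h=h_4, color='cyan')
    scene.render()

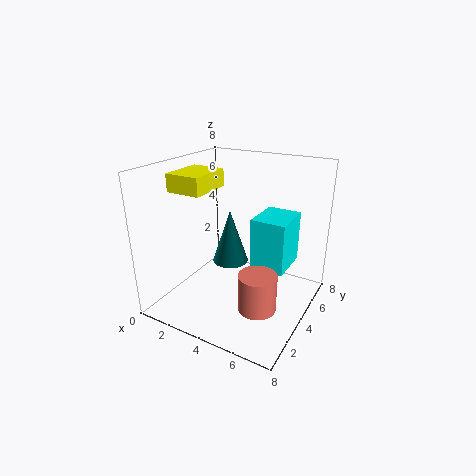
x_1 = 0.5, y_1 = 2.5, z_1 = 6.5, d_1 = 2.5, h_1 = 1, x_2 = 3.5, y_2 = 4, z_2 = 2.5, r_2 = 1, x_3 = 6, y_3 = 2.5, z_3 = 1, r_3 = 1, x_4 = 4.5, w_4 = 2, d_4 = 2.5, h_4 = 3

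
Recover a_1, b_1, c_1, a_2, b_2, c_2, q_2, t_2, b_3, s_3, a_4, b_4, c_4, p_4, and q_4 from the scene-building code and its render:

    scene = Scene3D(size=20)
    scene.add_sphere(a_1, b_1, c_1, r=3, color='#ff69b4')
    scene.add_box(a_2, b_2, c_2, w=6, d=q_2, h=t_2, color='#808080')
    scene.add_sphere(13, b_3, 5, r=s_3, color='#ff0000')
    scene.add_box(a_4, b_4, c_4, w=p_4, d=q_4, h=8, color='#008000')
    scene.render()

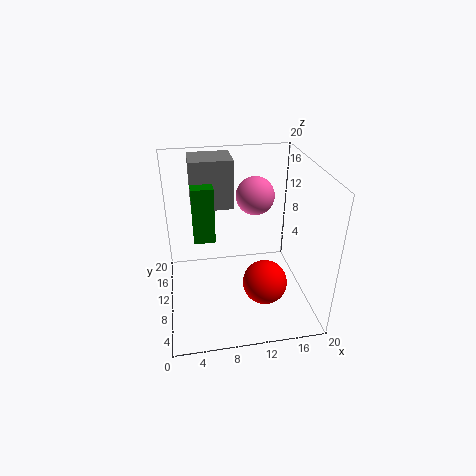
a_1 = 14, b_1 = 17, c_1 = 13, a_2 = 4, b_2 = 13, c_2 = 13, q_2 = 5, t_2 = 7, b_3 = 6, s_3 = 3, a_4 = 4, b_4 = 11, c_4 = 9, p_4 = 3, q_4 = 3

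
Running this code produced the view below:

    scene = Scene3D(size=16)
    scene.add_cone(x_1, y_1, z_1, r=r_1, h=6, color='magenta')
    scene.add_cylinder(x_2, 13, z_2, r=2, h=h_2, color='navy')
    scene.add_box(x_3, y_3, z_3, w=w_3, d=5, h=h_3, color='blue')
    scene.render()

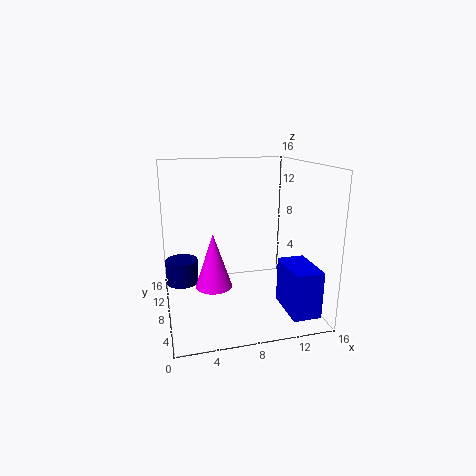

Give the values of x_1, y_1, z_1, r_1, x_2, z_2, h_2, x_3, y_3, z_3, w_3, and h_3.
x_1 = 5; y_1 = 7; z_1 = 3; r_1 = 2; x_2 = 2; z_2 = 1; h_2 = 3; x_3 = 12; y_3 = 1; z_3 = 1; w_3 = 3; h_3 = 5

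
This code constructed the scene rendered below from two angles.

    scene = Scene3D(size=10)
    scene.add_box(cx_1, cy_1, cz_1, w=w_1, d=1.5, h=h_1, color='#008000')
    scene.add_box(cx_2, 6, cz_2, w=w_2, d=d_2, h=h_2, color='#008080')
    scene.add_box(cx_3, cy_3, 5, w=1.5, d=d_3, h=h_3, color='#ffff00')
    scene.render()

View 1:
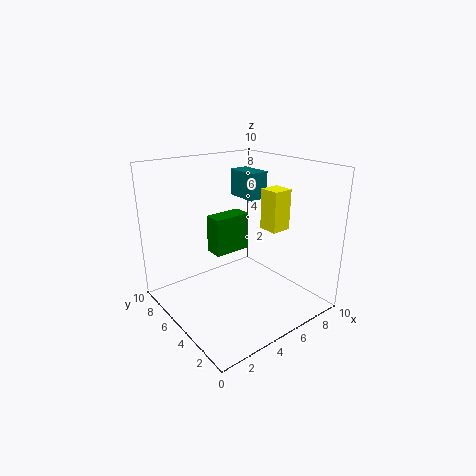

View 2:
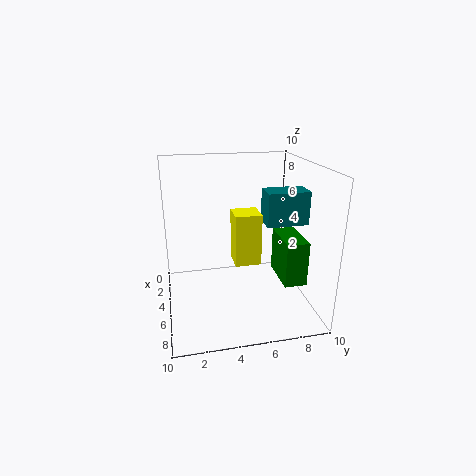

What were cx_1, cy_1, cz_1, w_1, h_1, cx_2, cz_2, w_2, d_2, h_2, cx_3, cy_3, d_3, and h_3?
cx_1 = 5
cy_1 = 7.5
cz_1 = 2.5
w_1 = 3
h_1 = 3
cx_2 = 7
cz_2 = 7
w_2 = 1.5
d_2 = 2.5
h_2 = 2
cx_3 = 7.5
cy_3 = 4
d_3 = 1.5
h_3 = 3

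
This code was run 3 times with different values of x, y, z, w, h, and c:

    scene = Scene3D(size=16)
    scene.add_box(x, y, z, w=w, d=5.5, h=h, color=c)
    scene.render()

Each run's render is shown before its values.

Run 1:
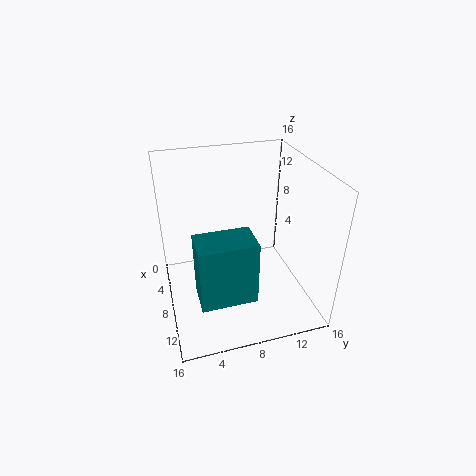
x = 11.5; y = 2.5; z = 5; w = 3.5; h = 6.5; c = 'teal'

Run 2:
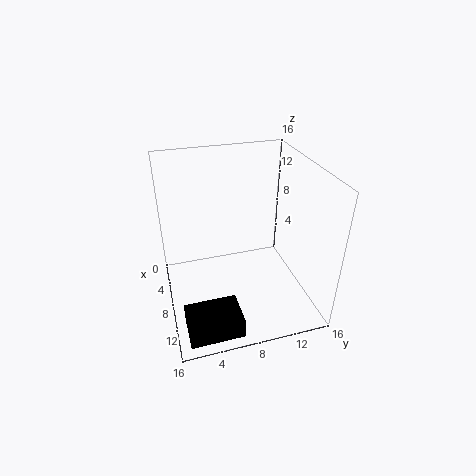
x = 12; y = 1; z = 1.5; w = 4; h = 2; c = 'black'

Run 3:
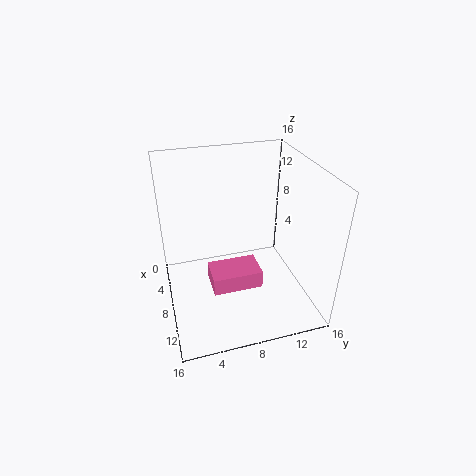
x = 7.5; y = 4.5; z = 3; w = 3.5; h = 2; c = 'hotpink'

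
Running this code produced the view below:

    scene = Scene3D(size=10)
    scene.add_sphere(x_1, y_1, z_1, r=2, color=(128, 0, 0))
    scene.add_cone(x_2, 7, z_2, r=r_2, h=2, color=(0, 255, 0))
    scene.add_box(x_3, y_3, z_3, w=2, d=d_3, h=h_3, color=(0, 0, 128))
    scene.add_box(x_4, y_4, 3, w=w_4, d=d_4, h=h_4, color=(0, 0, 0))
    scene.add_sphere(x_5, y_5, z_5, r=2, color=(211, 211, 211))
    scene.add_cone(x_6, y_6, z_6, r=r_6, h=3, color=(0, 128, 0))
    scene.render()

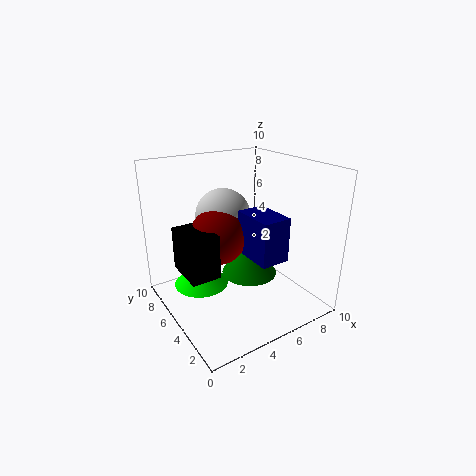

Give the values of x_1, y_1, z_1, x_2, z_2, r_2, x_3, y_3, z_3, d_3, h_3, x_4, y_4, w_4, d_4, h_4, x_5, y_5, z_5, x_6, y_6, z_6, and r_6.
x_1 = 4; y_1 = 6; z_1 = 5; x_2 = 3; z_2 = 1; r_2 = 2; x_3 = 5; y_3 = 2; z_3 = 4; d_3 = 3; h_3 = 3; x_4 = 1; y_4 = 4; w_4 = 2; d_4 = 3; h_4 = 3; x_5 = 5; y_5 = 7; z_5 = 6; x_6 = 6; y_6 = 5; z_6 = 2; r_6 = 2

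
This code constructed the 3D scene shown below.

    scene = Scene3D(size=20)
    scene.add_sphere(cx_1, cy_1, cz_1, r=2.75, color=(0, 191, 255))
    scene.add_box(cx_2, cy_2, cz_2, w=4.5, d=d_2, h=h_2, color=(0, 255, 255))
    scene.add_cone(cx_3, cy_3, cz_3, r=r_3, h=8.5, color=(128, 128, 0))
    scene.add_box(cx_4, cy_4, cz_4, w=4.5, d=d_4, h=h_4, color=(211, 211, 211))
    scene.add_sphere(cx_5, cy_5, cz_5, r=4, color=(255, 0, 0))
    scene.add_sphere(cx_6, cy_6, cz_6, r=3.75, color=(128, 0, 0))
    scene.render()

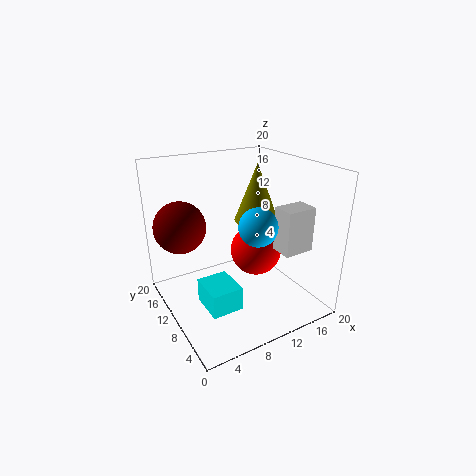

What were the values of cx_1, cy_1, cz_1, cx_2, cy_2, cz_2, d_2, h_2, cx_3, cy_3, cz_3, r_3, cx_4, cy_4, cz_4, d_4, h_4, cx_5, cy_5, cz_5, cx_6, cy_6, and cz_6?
cx_1 = 12.5; cy_1 = 8.75; cz_1 = 11.5; cx_2 = 4.5; cy_2 = 7; cz_2 = 0.25; d_2 = 5.25; h_2 = 3.5; cx_3 = 14.5; cy_3 = 12.25; cz_3 = 11; r_3 = 3.25; cx_4 = 15.25; cy_4 = 5.5; cz_4 = 7.5; d_4 = 3.25; h_4 = 6.5; cx_5 = 15.25; cy_5 = 13.25; cz_5 = 5.25; cx_6 = 3.75; cy_6 = 15.75; cz_6 = 10.75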